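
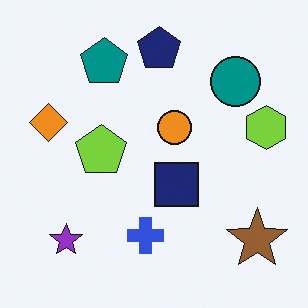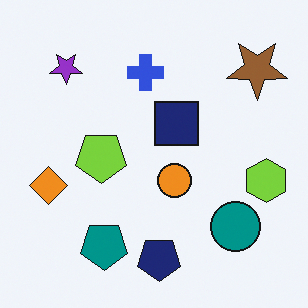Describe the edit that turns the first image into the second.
This is the original image flipped vertically (top ↔ bottom).

The navy pentagon is in the top of the first image and the bottom of the second — shapes on opposite sides of the horizontal midline have swapped in a mirror flip.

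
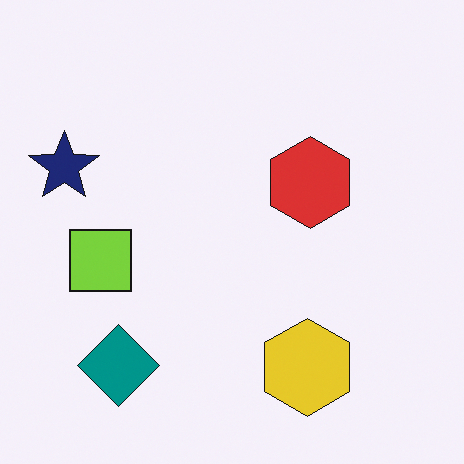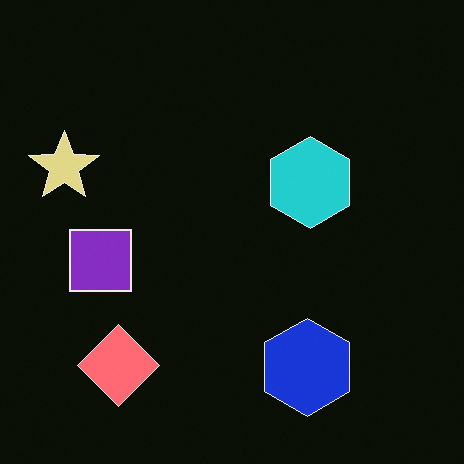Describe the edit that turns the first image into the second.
This is the original image color-inverted (negative).

The light background has become dark and every shape's color is its complement — a photographic negative.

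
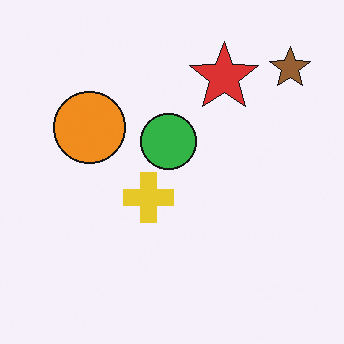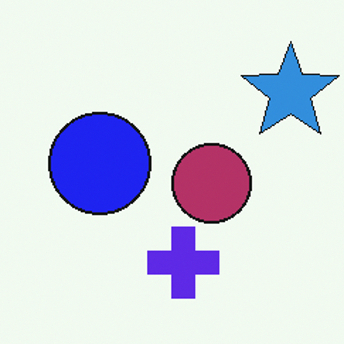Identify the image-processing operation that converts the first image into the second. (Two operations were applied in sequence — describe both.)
The transformation is: cropped slightly and scaled back up, then hue-shifted by a large amount.

The visible shapes are larger and the field of view is narrower; shapes near the original edges may be partly or wholly outside the frame — a crop-and-rescale. Every shape's color has rotated by the same amount around the hue wheel — a uniform hue shift.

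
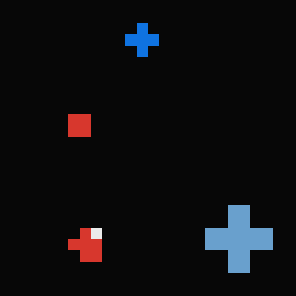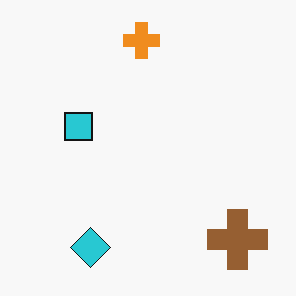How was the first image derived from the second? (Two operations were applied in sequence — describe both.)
Color-inverted (negative), then coarsely pixelated.

The light background has become dark and every shape's color is its complement — a photographic negative. Shapes are reduced to large square blocks; fine edges and outlines are lost — a downscale-then-upscale (mosaic) effect.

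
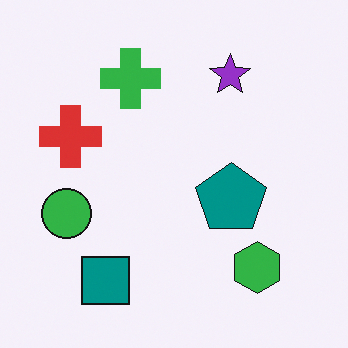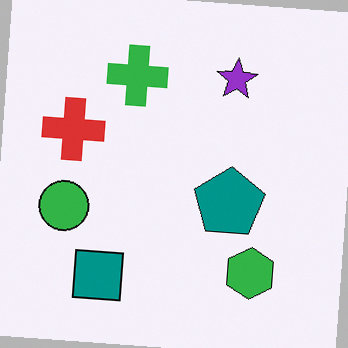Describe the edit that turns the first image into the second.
This is the original image rotated clockwise by a few degrees.

Every shape is tilted by the same angle and the image corners show triangular fill wedges — a whole-image rotation by a non-right angle.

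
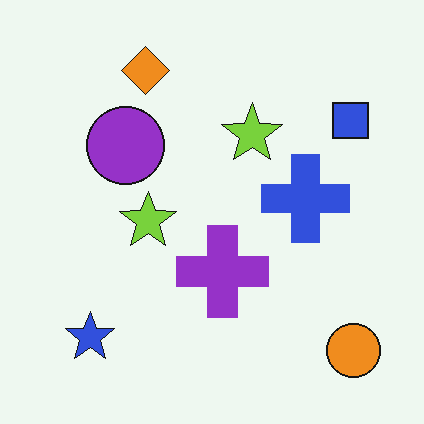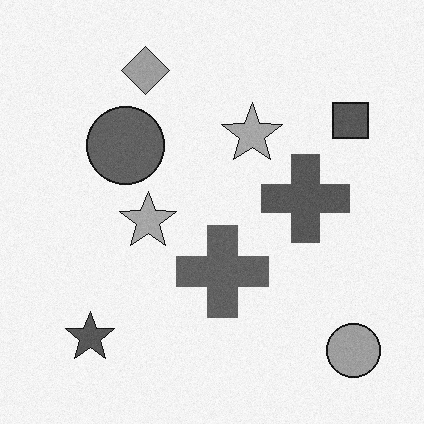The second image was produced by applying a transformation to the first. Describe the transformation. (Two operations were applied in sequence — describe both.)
The image was degraded with a light layer of grain, then converted to grayscale.

Random speckle covers the whole image, including the flat background. All color is removed — every shape is now a shade of grey.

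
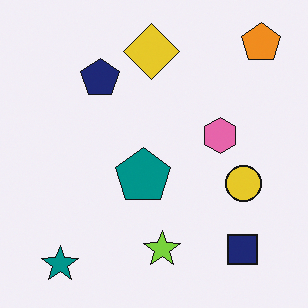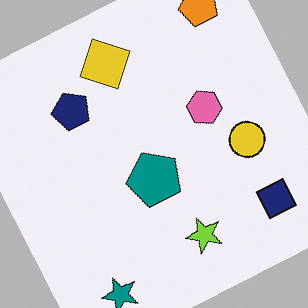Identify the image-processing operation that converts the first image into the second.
The image was rotated counter-clockwise by a clearly visible amount.

Every shape is tilted by the same angle and the image corners show triangular fill wedges — a whole-image rotation by a non-right angle.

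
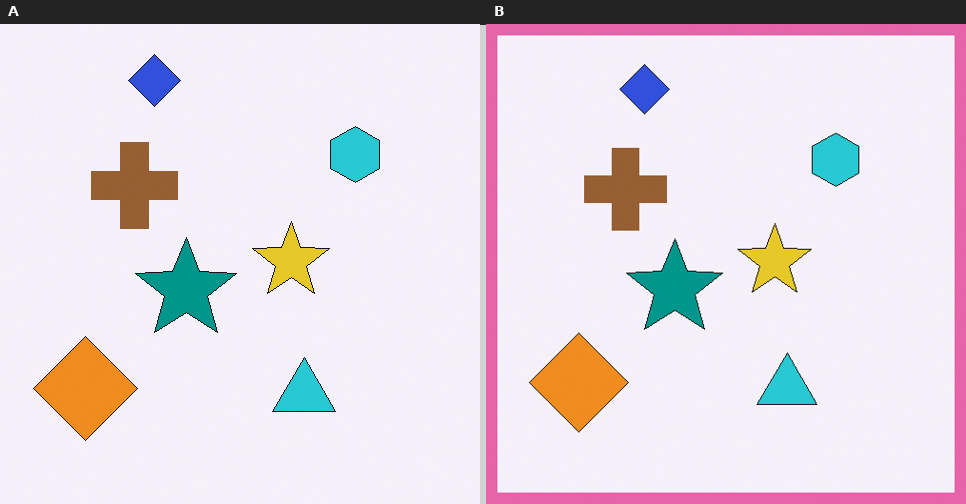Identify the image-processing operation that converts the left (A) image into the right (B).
Framed with a pink border.

A solid pink frame runs around the edge of the right (B) image, with the content slightly shrunk inside it.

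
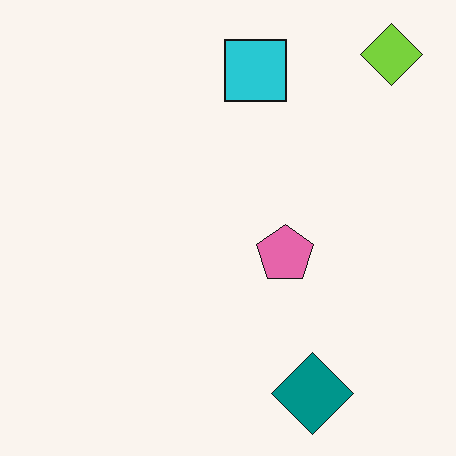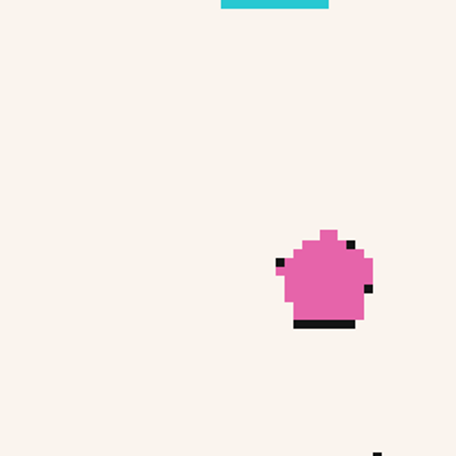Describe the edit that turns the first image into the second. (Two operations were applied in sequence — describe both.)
This is the original image lightly pixelated (a mild mosaic effect), then cropped to a noticeably smaller region and rescaled.

Shapes are reduced to large square blocks; fine edges and outlines are lost — a downscale-then-upscale (mosaic) effect. The visible shapes are larger and the field of view is narrower; shapes near the original edges may be partly or wholly outside the frame — a crop-and-rescale.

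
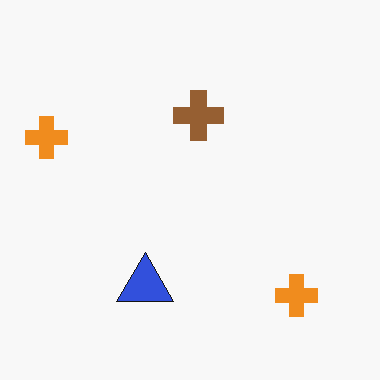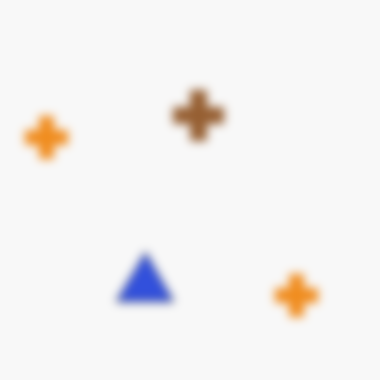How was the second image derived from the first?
The second image is the first noticeably gaussian-blurred.

Shape edges and outlines are uniformly softened across the whole image.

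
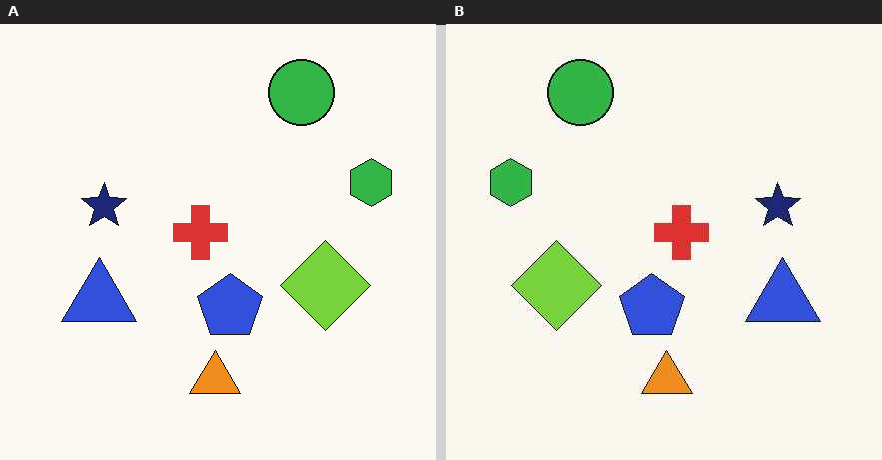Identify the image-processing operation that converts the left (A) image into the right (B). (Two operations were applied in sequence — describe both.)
The right (B) image is the left (A) flipped horizontally (left ↔ right), then JPEG-compressed with visible artifacts.

The green hexagon is in the right of the left (A) image and the left of the right (B) — shapes on opposite sides of the vertical midline have swapped in a mirror flip. Blocky 8×8 compression artifacts appear around shape edges and the flat background shows ringing — characteristic JPEG degradation.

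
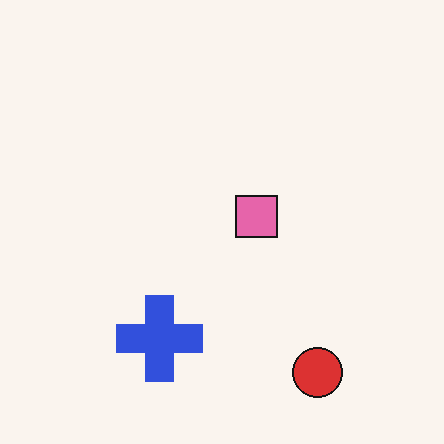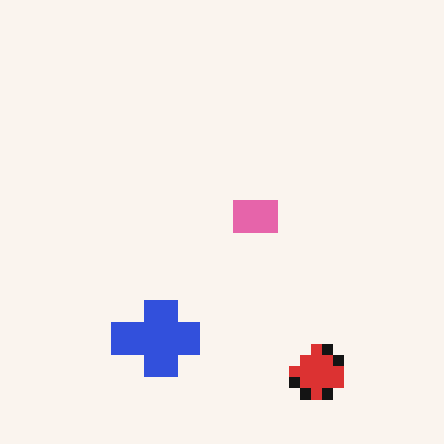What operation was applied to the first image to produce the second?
Coarsely pixelated.

Shapes are reduced to large square blocks; fine edges and outlines are lost — a downscale-then-upscale (mosaic) effect.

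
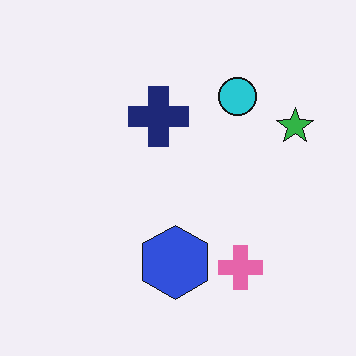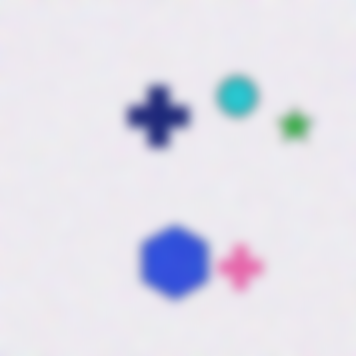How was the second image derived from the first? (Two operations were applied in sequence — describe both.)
The second image is the first degraded with visible gaussian noise, then strongly gaussian-blurred.

Random speckle covers the whole image, including the flat background. Shape edges and outlines are uniformly softened across the whole image.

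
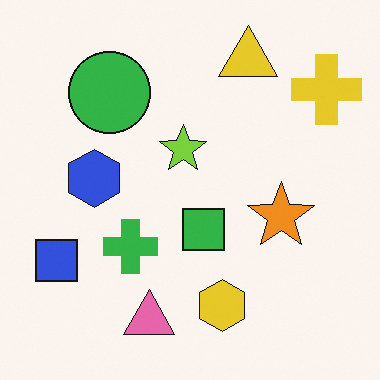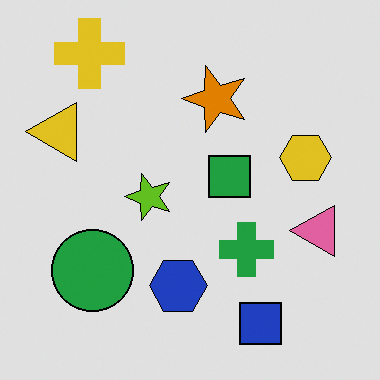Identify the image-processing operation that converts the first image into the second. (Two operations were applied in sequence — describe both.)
It was rotated 90° counter-clockwise, then posterized to a reduced palette.

The yellow cross sits in the top-right of the first image and the top-left of the second — consistent with a whole-image 90° counter-clockwise rotation. Each flat color has snapped to a coarser quantized level — most visibly, the near-white background has dropped to a flat grey.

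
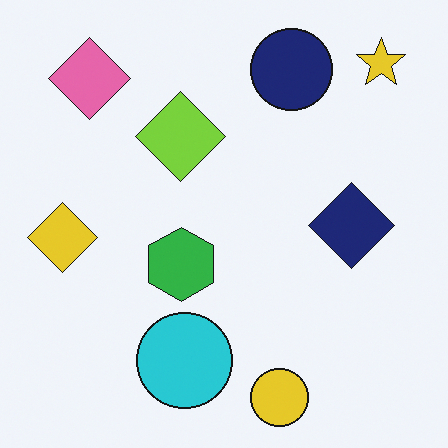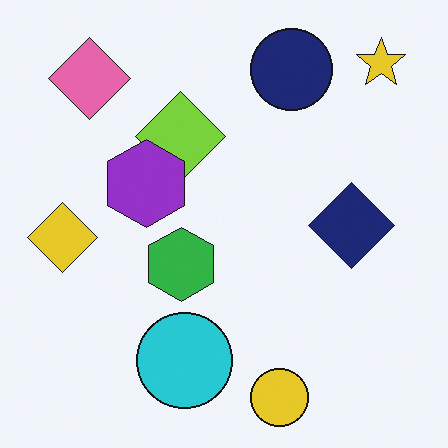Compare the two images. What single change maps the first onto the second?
The transformation is: overlaid with an additional purple hexagon.

A purple hexagon appears in the second image that is absent from the first.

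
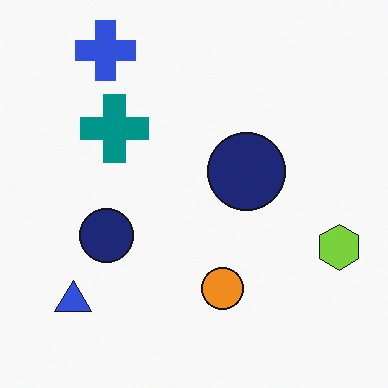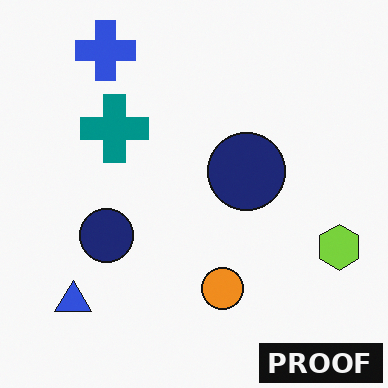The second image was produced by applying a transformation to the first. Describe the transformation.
The image was watermarked with the text "PROOF" in the lower-right corner.

A dark label reading "PROOF" appears in the lower-right corner.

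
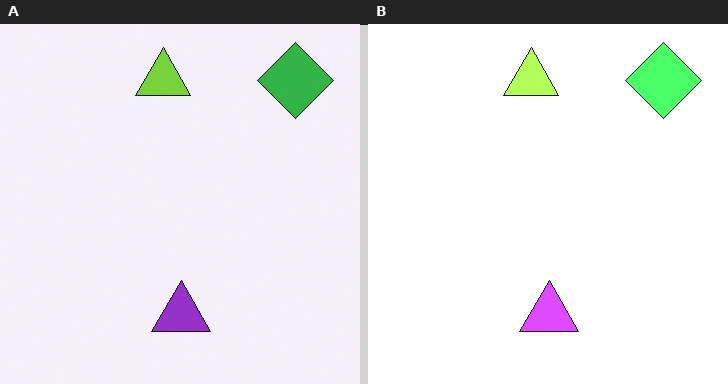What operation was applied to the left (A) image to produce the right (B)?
The image was substantially brightened.

Every pixel — background and shapes alike — is uniformly brightened.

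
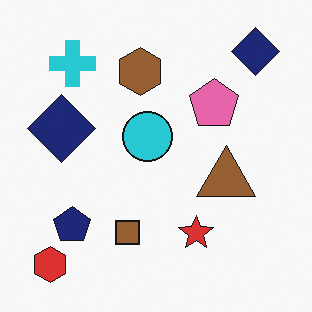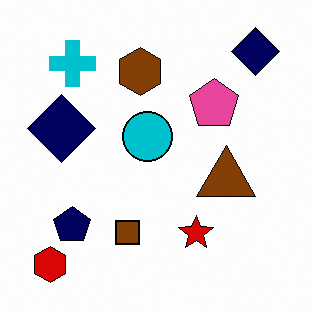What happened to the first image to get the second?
The second image is the first given slightly increased contrast.

Tones are pushed away from mid-grey across the whole image — a global contrast change.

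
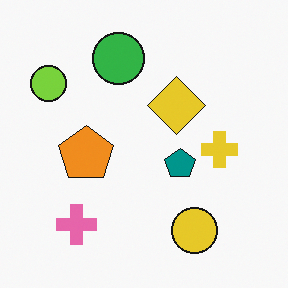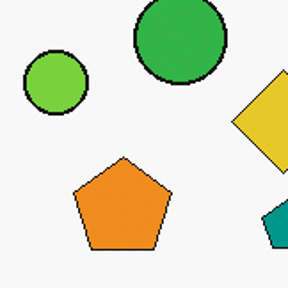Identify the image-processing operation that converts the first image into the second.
The transformation is: cropped to a noticeably smaller region and rescaled.

The visible shapes are larger and the field of view is narrower; shapes near the original edges may be partly or wholly outside the frame — a crop-and-rescale.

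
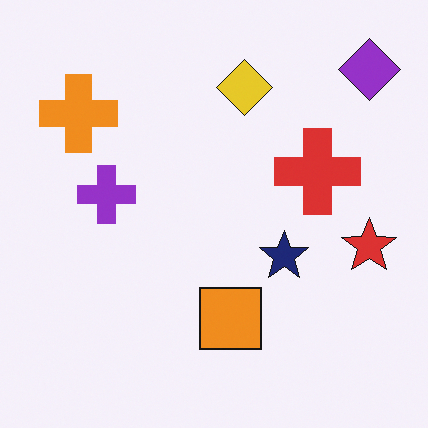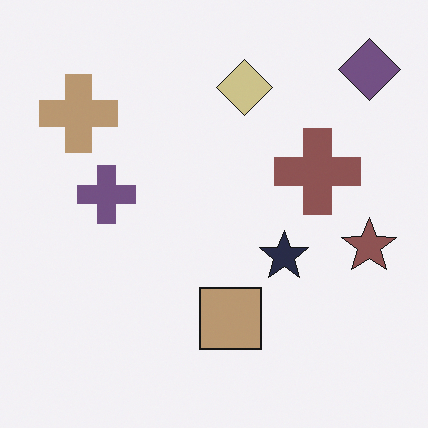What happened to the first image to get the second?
The transformation is: made much more muted (saturation change).

All colors are more muted and greyish — a global saturation change.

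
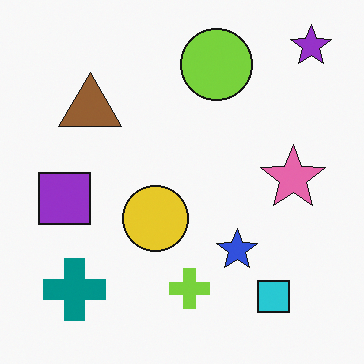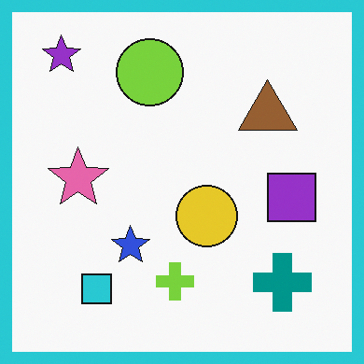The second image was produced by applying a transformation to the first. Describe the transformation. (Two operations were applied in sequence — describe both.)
This is the original image flipped horizontally (left ↔ right), then framed with a cyan border.

The purple star is in the top-right of the first image and the top-left of the second — shapes on opposite sides of the vertical midline have swapped in a mirror flip. A solid cyan frame runs around the edge of the second image, with the content slightly shrunk inside it.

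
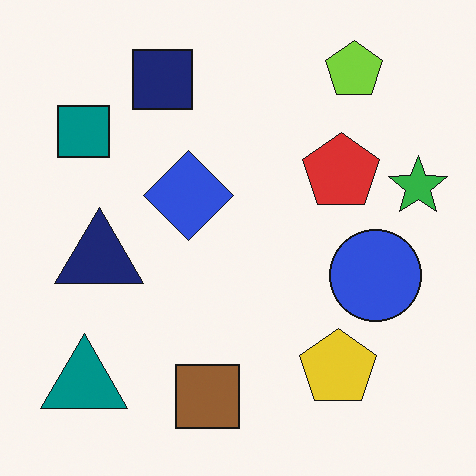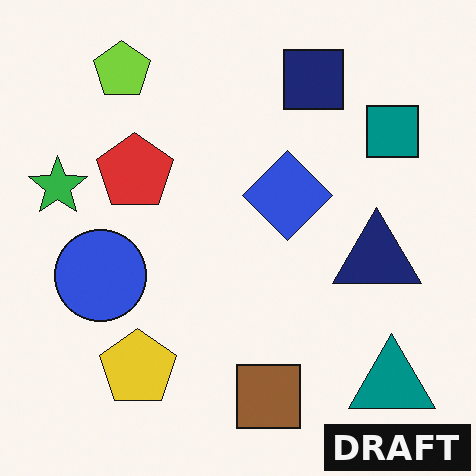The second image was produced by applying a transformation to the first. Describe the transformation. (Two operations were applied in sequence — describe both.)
It was flipped horizontally (left ↔ right), then watermarked with the text "DRAFT" in the lower-right corner.

The green star is in the right of the first image and the left of the second — shapes on opposite sides of the vertical midline have swapped in a mirror flip. A dark label reading "DRAFT" appears in the lower-right corner.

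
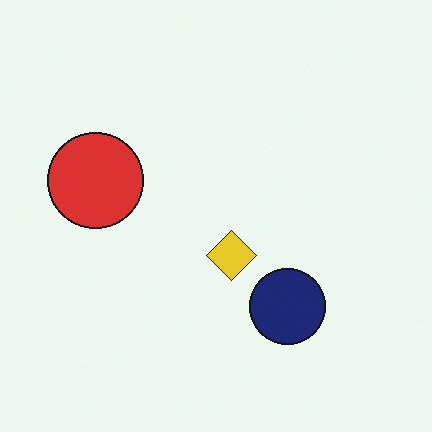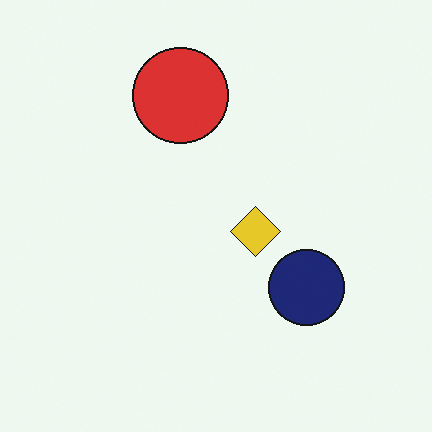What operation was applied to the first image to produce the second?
The second image is the first transposed (reflected across the top-left ↔ bottom-right diagonal).

Shapes have swapped their row and column positions — what was in the top-right is now in the bottom-left — a diagonal reflection.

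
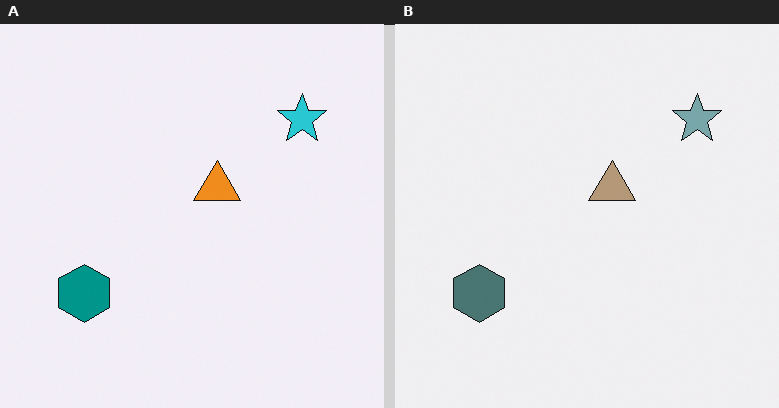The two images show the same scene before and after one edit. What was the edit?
It was made much more muted (saturation change).

All colors are more muted and greyish — a global saturation change.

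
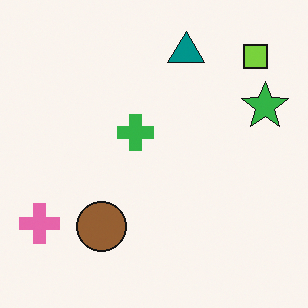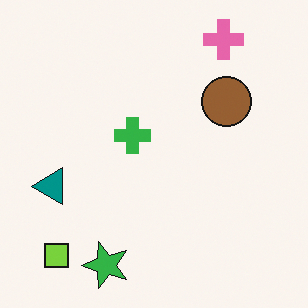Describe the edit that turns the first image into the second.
This is the original image transposed (reflected across the top-left ↔ bottom-right diagonal).

Shapes have swapped their row and column positions — what was in the top-right is now in the bottom-left — a diagonal reflection.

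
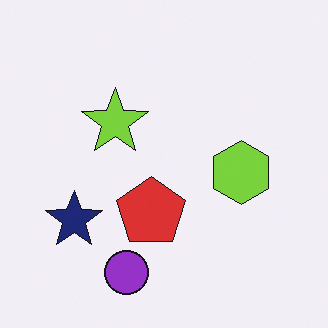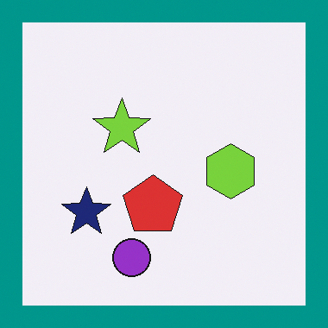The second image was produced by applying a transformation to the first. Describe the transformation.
The transformation is: framed with a teal border.

A solid teal frame runs around the edge of the second image, with the content slightly shrunk inside it.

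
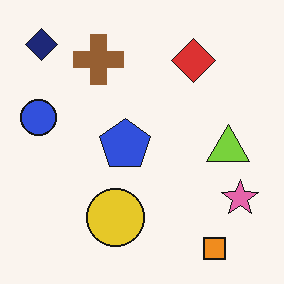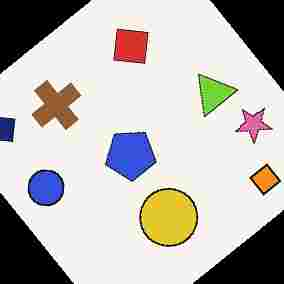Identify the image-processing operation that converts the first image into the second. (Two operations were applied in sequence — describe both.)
It was rotated counter-clockwise by a large amount — several tens of degrees, then degraded with heavy JPEG compression.

Every shape is tilted by the same angle and the image corners show triangular fill wedges — a whole-image rotation by a non-right angle. Blocky 8×8 compression artifacts appear around shape edges and the flat background shows ringing — characteristic JPEG degradation.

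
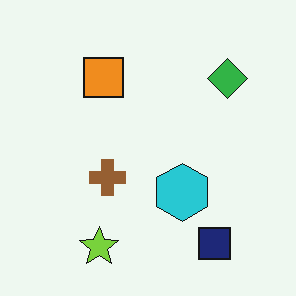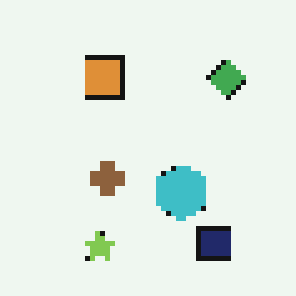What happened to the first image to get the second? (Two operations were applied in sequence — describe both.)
The second image is the first slightly desaturated, then mildly pixelated.

All colors are more muted and greyish — a global saturation change. Shapes are reduced to large square blocks; fine edges and outlines are lost — a downscale-then-upscale (mosaic) effect.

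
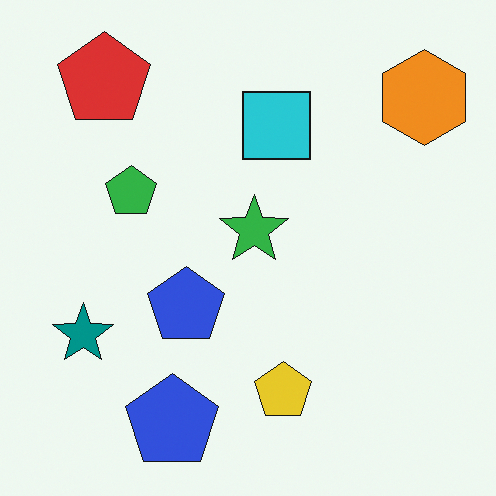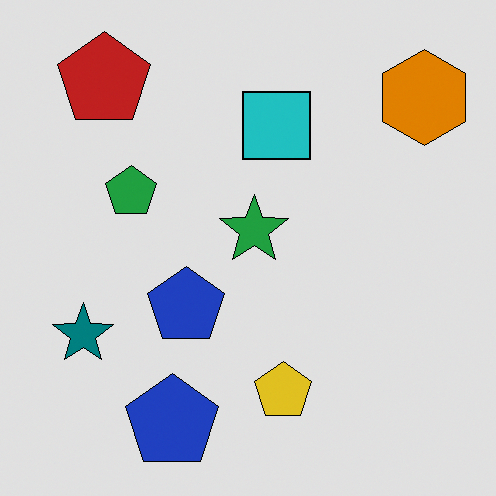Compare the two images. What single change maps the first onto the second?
The transformation is: posterized to a reduced palette.

Each flat color has snapped to a coarser quantized level — most visibly, the near-white background has dropped to a flat grey.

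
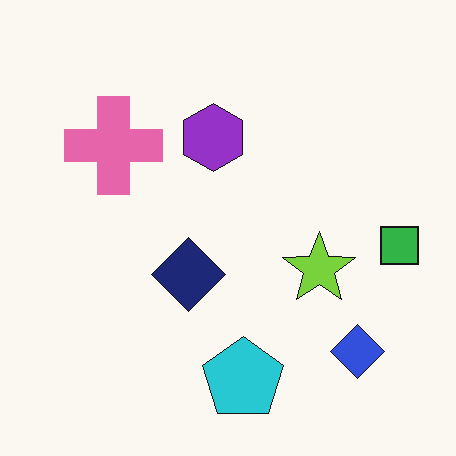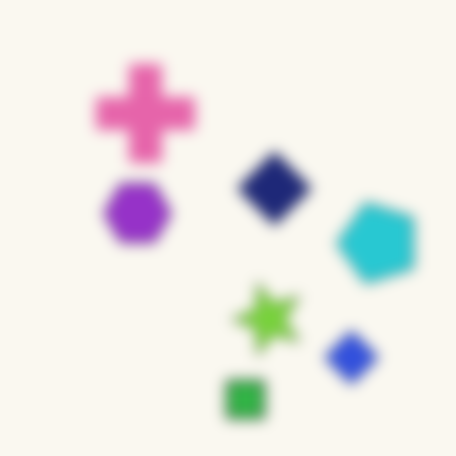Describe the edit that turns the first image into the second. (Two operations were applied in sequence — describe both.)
The second image is the first transposed (reflected across the top-left ↔ bottom-right diagonal), then heavily blurred.

Shapes have swapped their row and column positions — what was in the top-right is now in the bottom-left — a diagonal reflection. Shape edges and outlines are uniformly softened across the whole image.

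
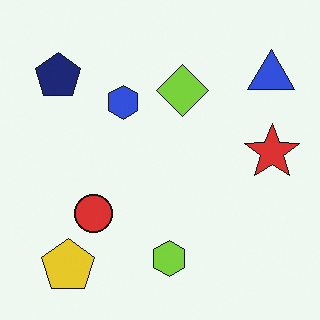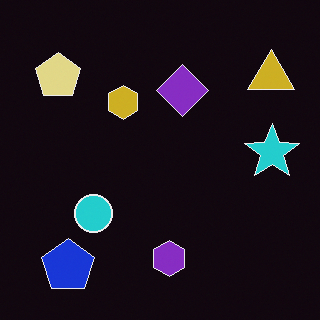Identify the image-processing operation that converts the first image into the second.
It was color-inverted (negative).

The light background has become dark and every shape's color is its complement — a photographic negative.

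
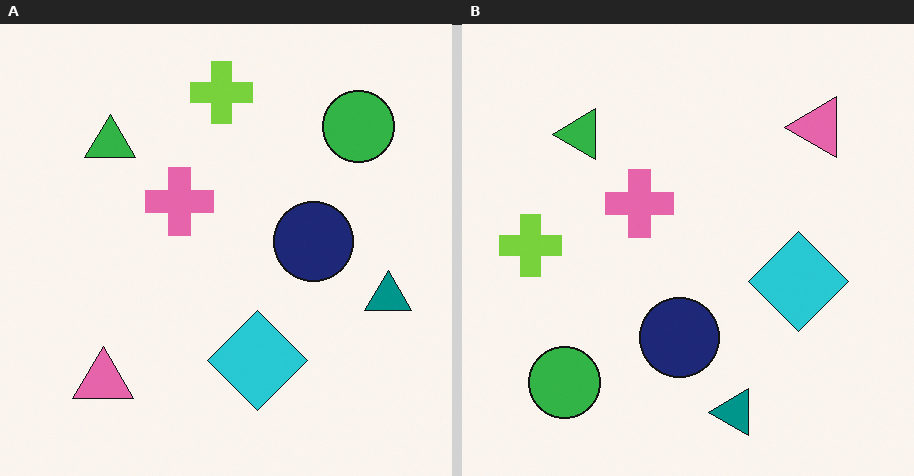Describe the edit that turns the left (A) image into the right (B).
It was transposed (reflected across the top-left ↔ bottom-right diagonal).

Shapes have swapped their row and column positions — what was in the top-right is now in the bottom-left — a diagonal reflection.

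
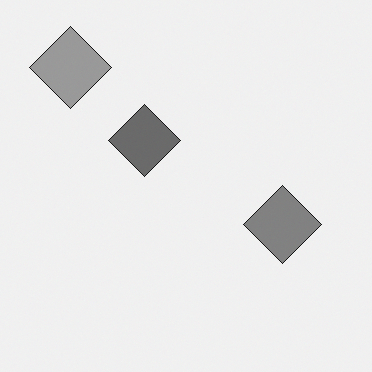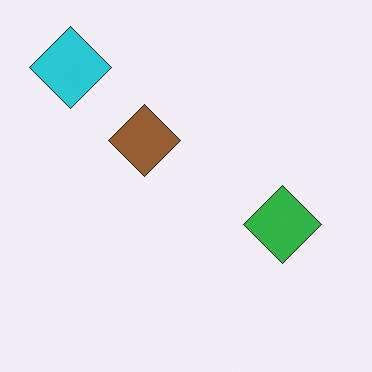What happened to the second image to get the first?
It was converted to grayscale.

All color is removed — every shape is now a shade of grey.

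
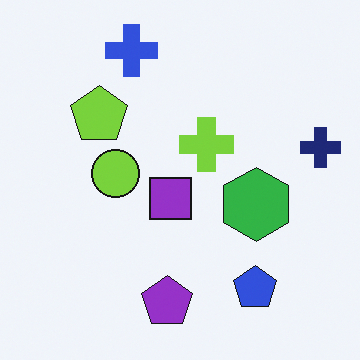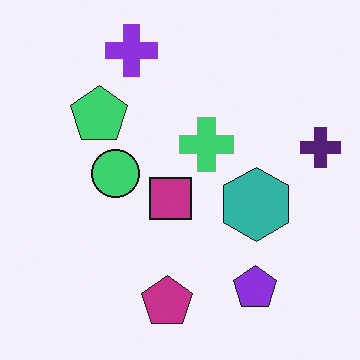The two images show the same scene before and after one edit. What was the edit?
The second image is the first hue-shifted slightly.

Every shape's color has rotated by the same amount around the hue wheel — a uniform hue shift.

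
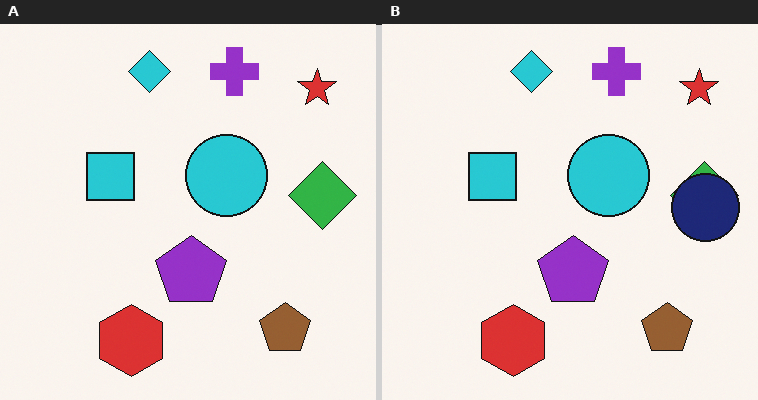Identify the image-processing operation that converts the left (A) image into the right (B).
This is the original image overlaid with an additional navy circle.

A navy circle appears in the right (B) image that is absent from the left (A).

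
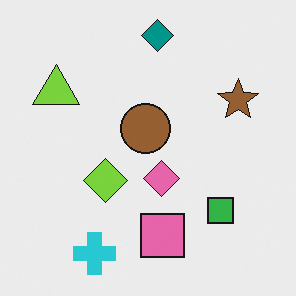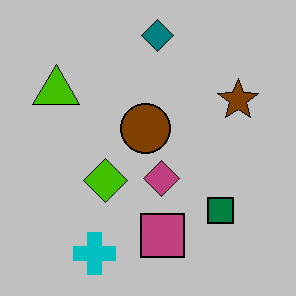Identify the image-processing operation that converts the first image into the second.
This is the original image aggressively posterized.

Each flat color has snapped to a coarser quantized level — most visibly, the near-white background has dropped to a flat grey.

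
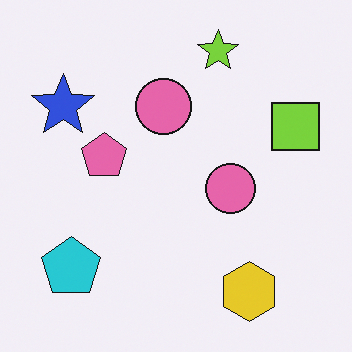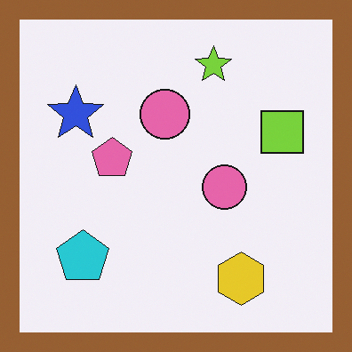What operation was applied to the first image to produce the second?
Framed with a brown border.

A solid brown frame runs around the edge of the second image, with the content slightly shrunk inside it.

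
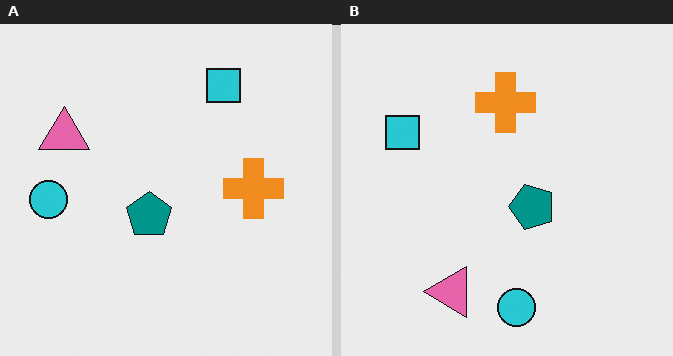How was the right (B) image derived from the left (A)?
The image was rotated 90° counter-clockwise.

The cyan square sits in the top-right of the left (A) image and the top-left of the right (B) — consistent with a whole-image 90° counter-clockwise rotation.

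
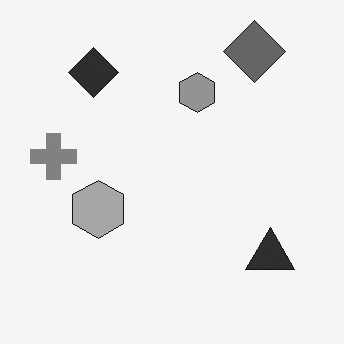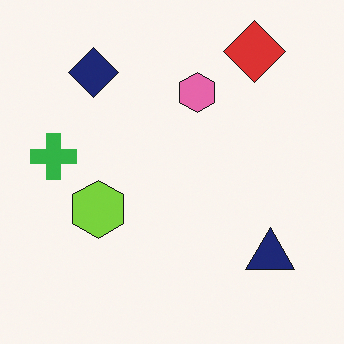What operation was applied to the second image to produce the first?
Converted to grayscale.

All color is removed — every shape is now a shade of grey.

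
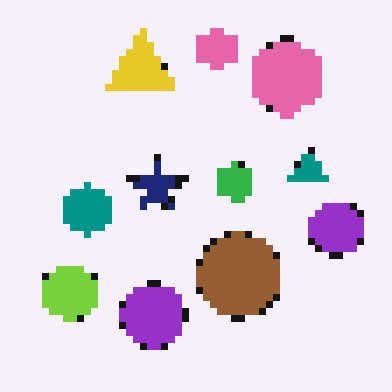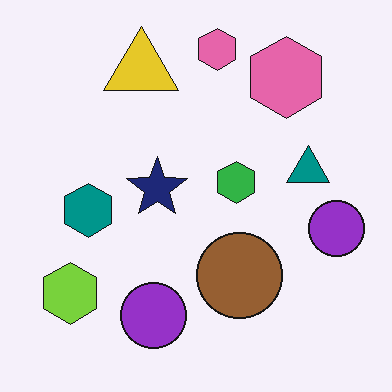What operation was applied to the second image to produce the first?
The image was moderately pixelated.

Shapes are reduced to large square blocks; fine edges and outlines are lost — a downscale-then-upscale (mosaic) effect.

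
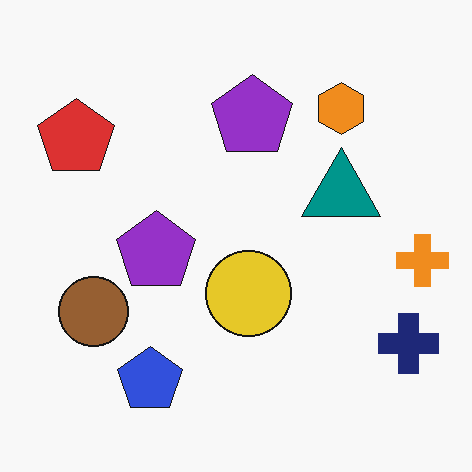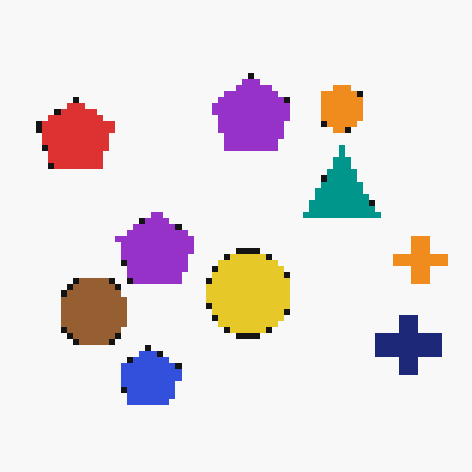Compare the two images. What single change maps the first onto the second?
This is the original image moderately pixelated.

Shapes are reduced to large square blocks; fine edges and outlines are lost — a downscale-then-upscale (mosaic) effect.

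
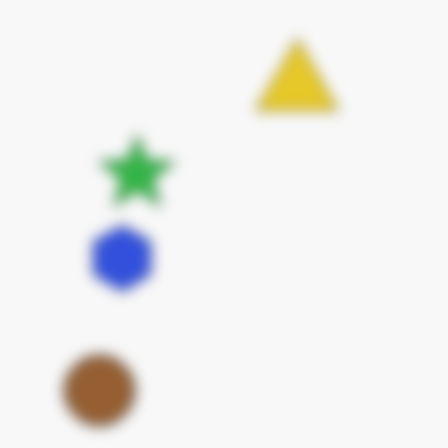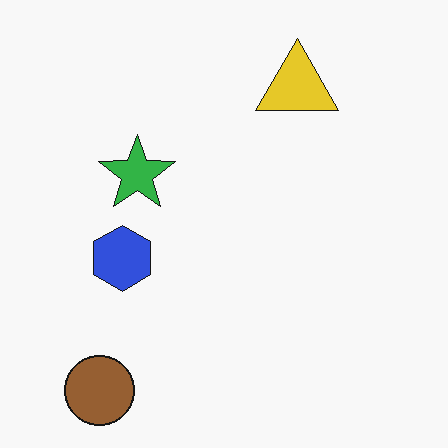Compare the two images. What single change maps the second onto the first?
The transformation is: heavily blurred.

Shape edges and outlines are uniformly softened across the whole image.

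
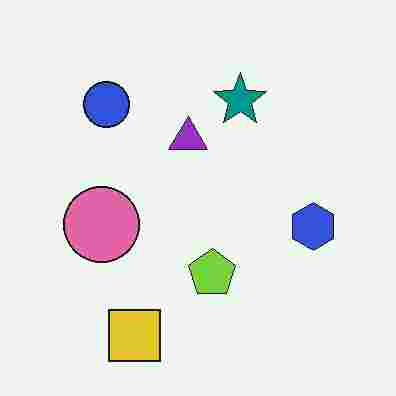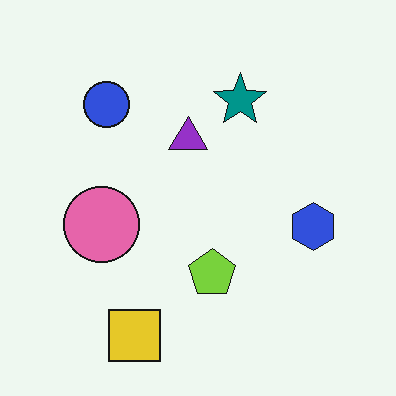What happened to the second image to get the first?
This is the original image heavily JPEG-compressed with obvious blocking artifacts.

Blocky 8×8 compression artifacts appear around shape edges and the flat background shows ringing — characteristic JPEG degradation.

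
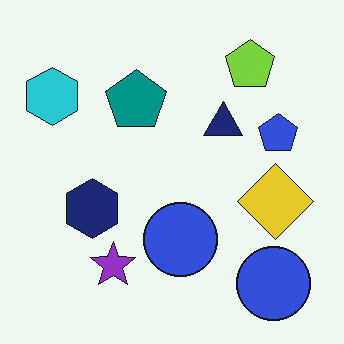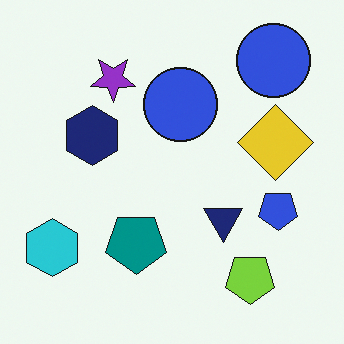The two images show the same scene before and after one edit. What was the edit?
The transformation is: flipped vertically (top ↔ bottom).

The lime pentagon is in the top-right of the first image and the bottom-right of the second — shapes on opposite sides of the horizontal midline have swapped in a mirror flip.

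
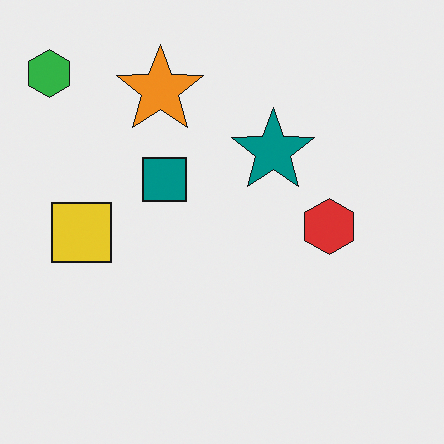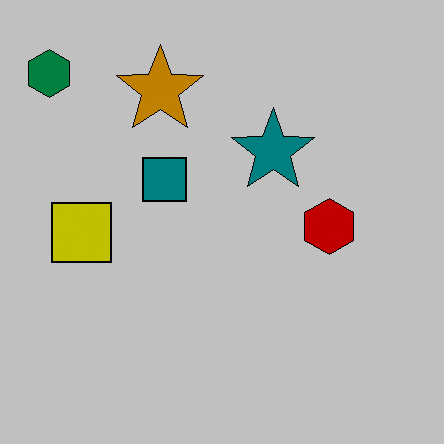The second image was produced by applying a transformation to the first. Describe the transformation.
Aggressively posterized.

Each flat color has snapped to a coarser quantized level — most visibly, the near-white background has dropped to a flat grey.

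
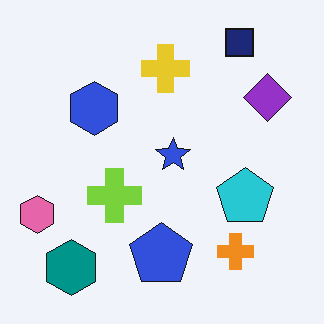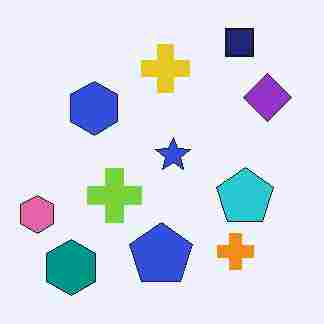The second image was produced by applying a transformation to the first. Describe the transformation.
The transformation is: degraded with heavy JPEG compression.

Blocky 8×8 compression artifacts appear around shape edges and the flat background shows ringing — characteristic JPEG degradation.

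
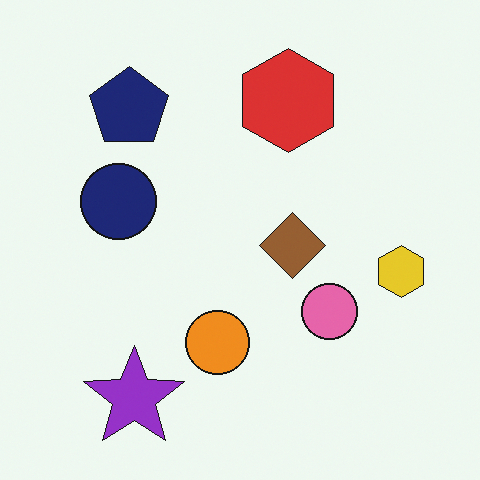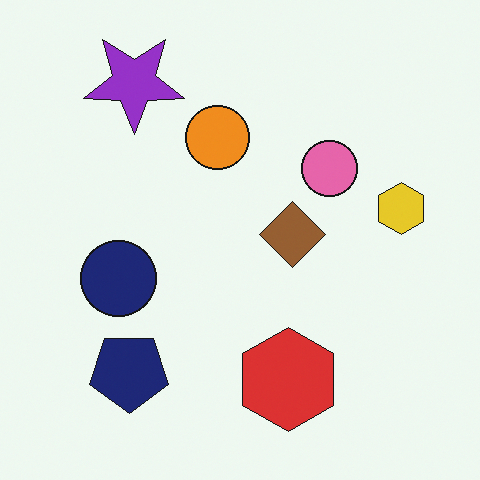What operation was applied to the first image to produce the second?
It was flipped vertically (top ↔ bottom).

The purple star is in the bottom-left of the first image and the top-left of the second — shapes on opposite sides of the horizontal midline have swapped in a mirror flip.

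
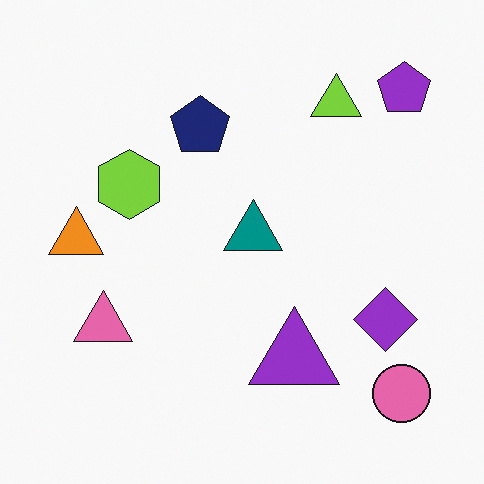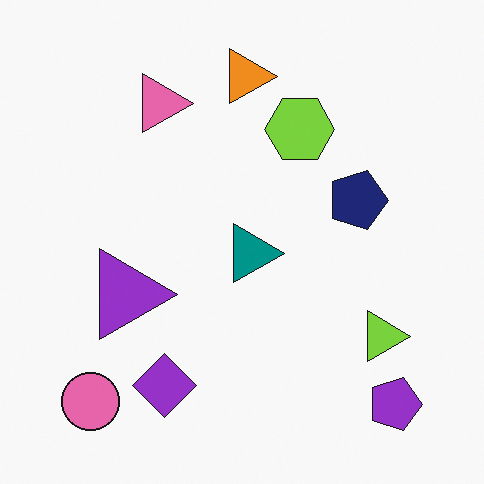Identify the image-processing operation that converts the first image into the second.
The transformation is: rotated 90° clockwise.

The purple pentagon sits in the top-right of the first image and the bottom-right of the second — consistent with a whole-image 90° clockwise rotation.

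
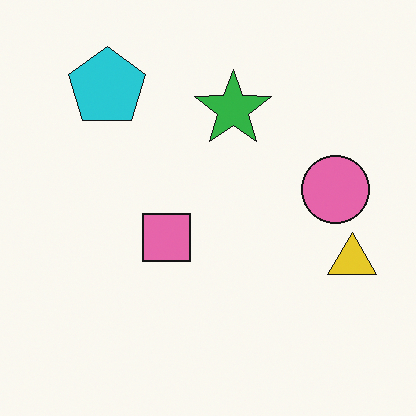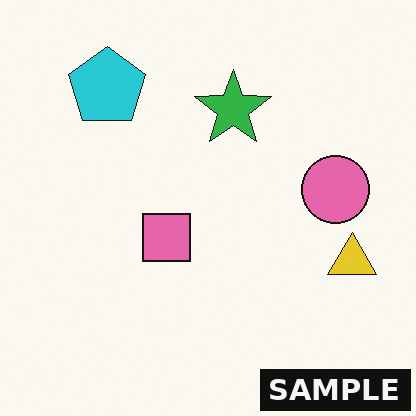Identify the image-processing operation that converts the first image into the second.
The transformation is: watermarked with the text "SAMPLE" in the lower-right corner.

A dark label reading "SAMPLE" appears in the lower-right corner.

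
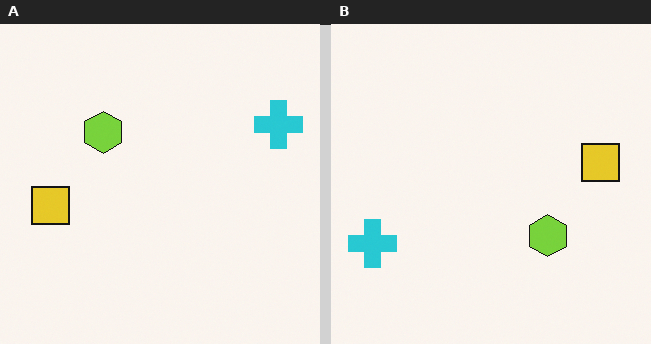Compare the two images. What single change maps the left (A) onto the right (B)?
The transformation is: rotated 180°.

The cyan cross sits in the top-right of the left (A) image and the bottom-left of the right (B) — consistent with a whole-image 180° rotation.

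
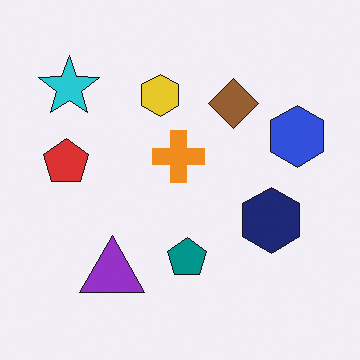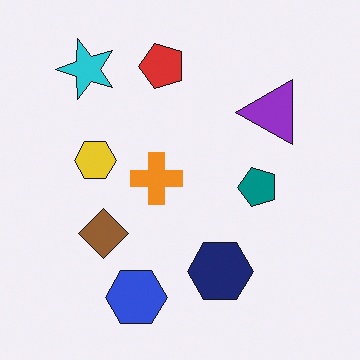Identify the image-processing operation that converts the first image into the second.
The transformation is: transposed (reflected across the top-left ↔ bottom-right diagonal).

Shapes have swapped their row and column positions — what was in the top-right is now in the bottom-left — a diagonal reflection.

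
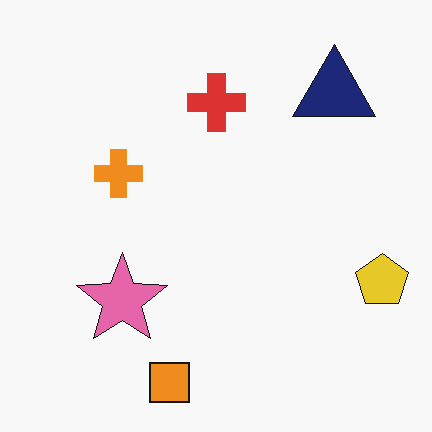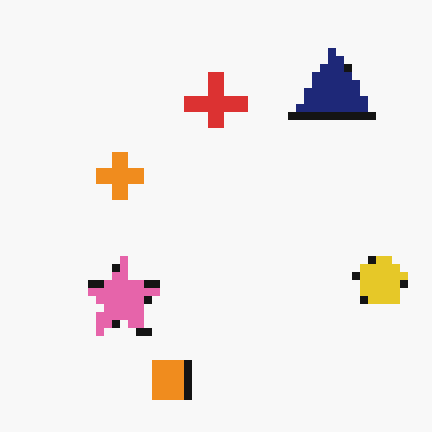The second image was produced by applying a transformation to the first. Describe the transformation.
The transformation is: moderately pixelated.

Shapes are reduced to large square blocks; fine edges and outlines are lost — a downscale-then-upscale (mosaic) effect.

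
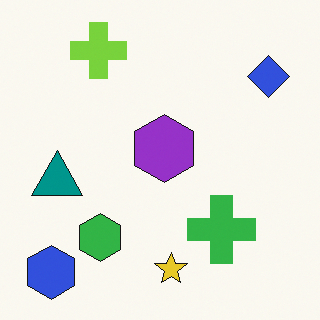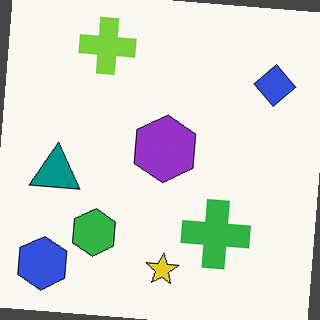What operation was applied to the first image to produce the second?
This is the original image rotated clockwise by a slight angle.

Every shape is tilted by the same angle and the image corners show triangular fill wedges — a whole-image rotation by a non-right angle.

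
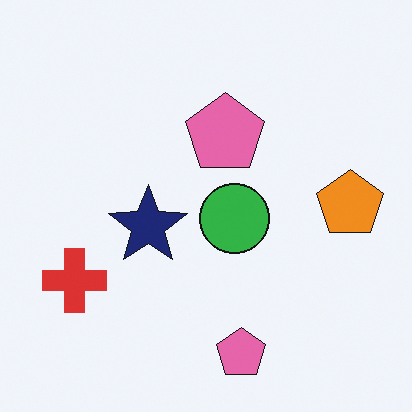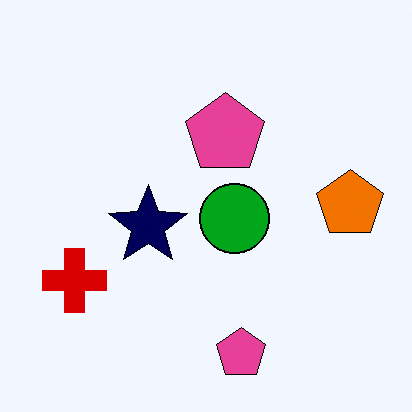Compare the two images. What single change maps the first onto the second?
The image was given slightly increased contrast.

Tones are pushed away from mid-grey across the whole image — a global contrast change.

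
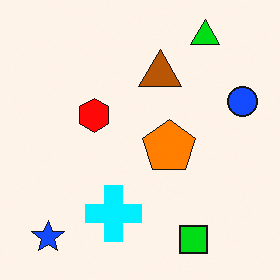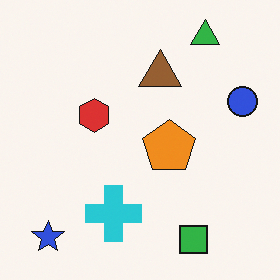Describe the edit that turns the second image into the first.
Made much more vivid (saturation change).

All colors are more vivid — a global saturation change.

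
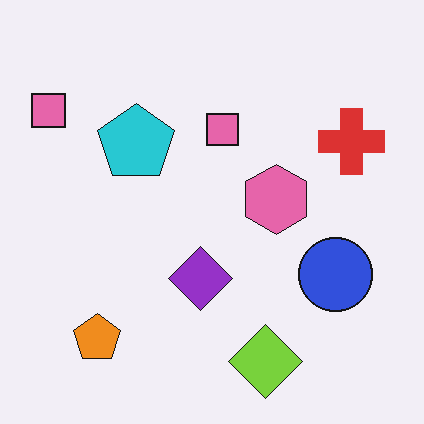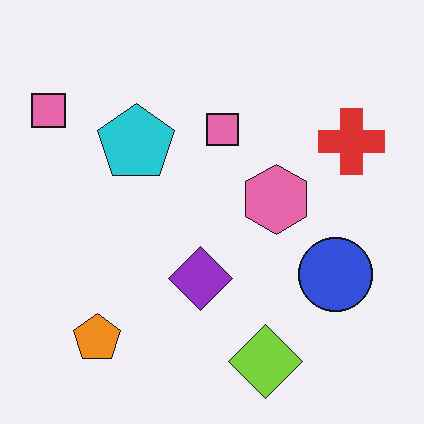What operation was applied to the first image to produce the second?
Given moderate JPEG compression.

Blocky 8×8 compression artifacts appear around shape edges and the flat background shows ringing — characteristic JPEG degradation.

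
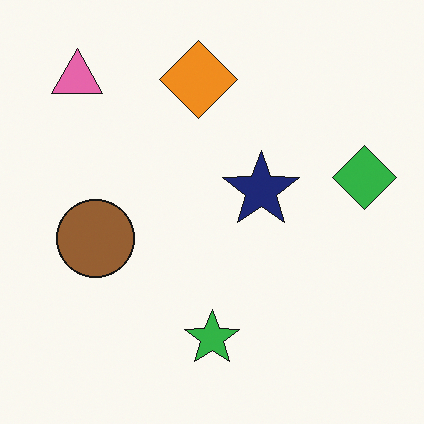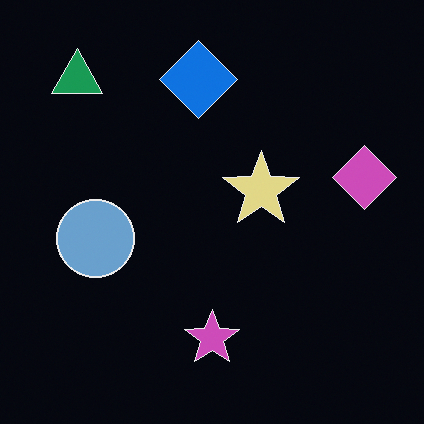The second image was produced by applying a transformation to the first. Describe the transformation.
The image was color-inverted (negative).

The light background has become dark and every shape's color is its complement — a photographic negative.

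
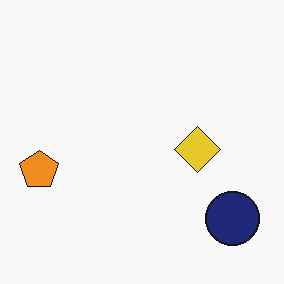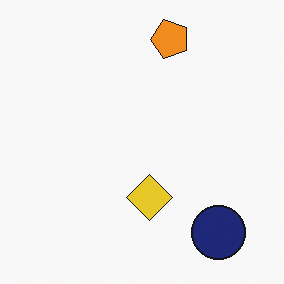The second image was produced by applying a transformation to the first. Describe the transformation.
The second image is the first transposed (reflected across the top-left ↔ bottom-right diagonal).

Shapes have swapped their row and column positions — what was in the top-right is now in the bottom-left — a diagonal reflection.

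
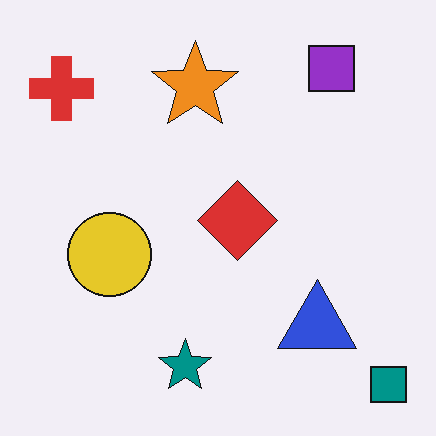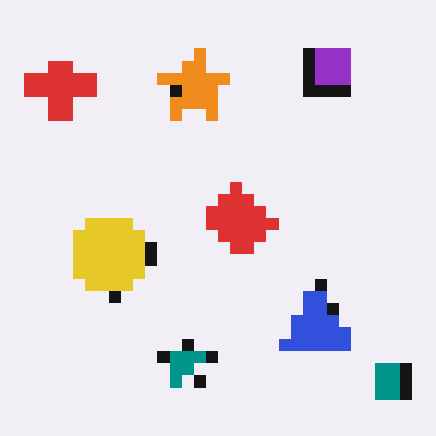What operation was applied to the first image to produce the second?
The image was coarsely pixelated.

Shapes are reduced to large square blocks; fine edges and outlines are lost — a downscale-then-upscale (mosaic) effect.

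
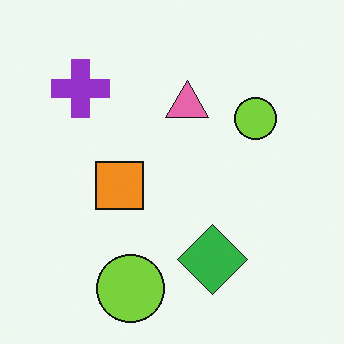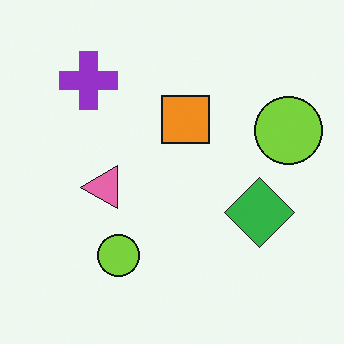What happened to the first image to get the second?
Transposed (reflected across the top-left ↔ bottom-right diagonal).

Shapes have swapped their row and column positions — what was in the top-right is now in the bottom-left — a diagonal reflection.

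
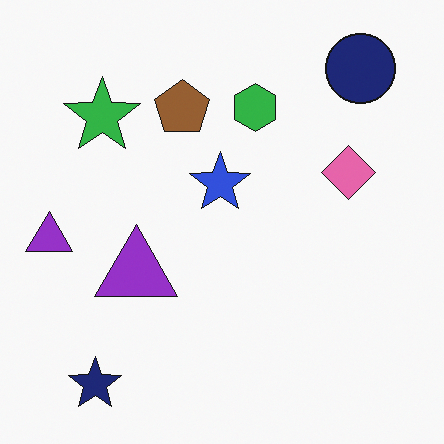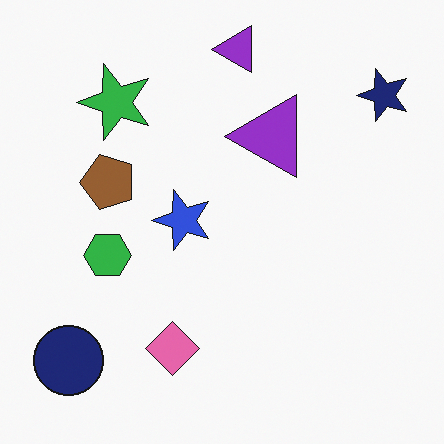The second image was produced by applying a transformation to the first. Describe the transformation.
Transposed (reflected across the top-left ↔ bottom-right diagonal).

Shapes have swapped their row and column positions — what was in the top-right is now in the bottom-left — a diagonal reflection.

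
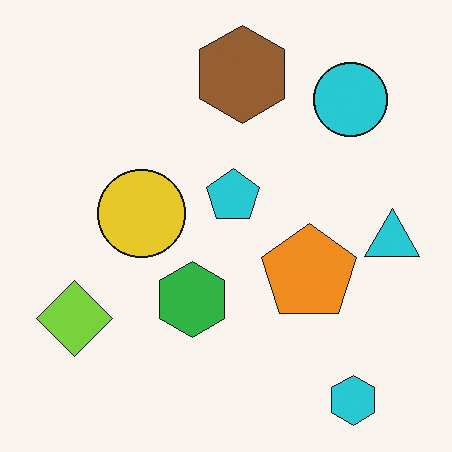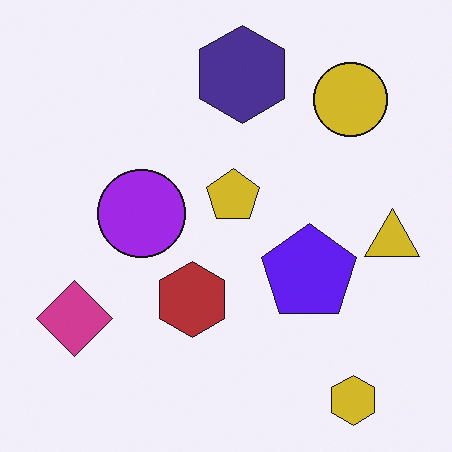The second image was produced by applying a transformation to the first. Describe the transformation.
This is the original image hue-shifted by a large amount.

Every shape's color has rotated by the same amount around the hue wheel — a uniform hue shift.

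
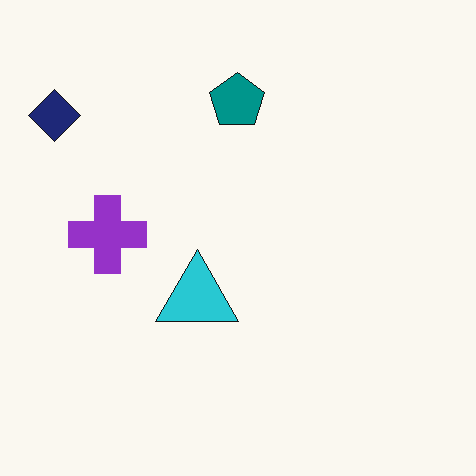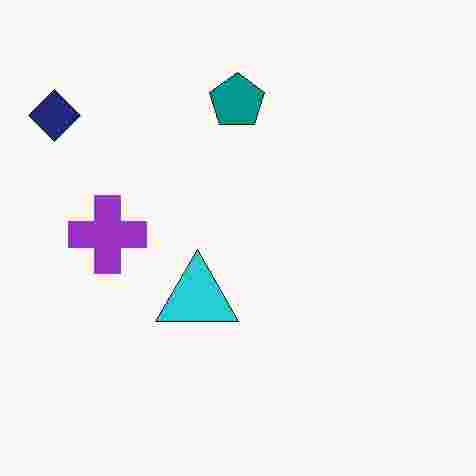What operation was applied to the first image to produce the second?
It was degraded with heavy JPEG compression.

Blocky 8×8 compression artifacts appear around shape edges and the flat background shows ringing — characteristic JPEG degradation.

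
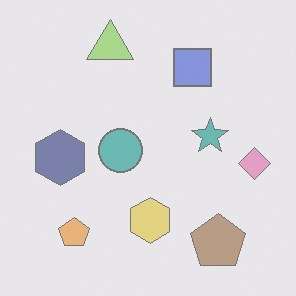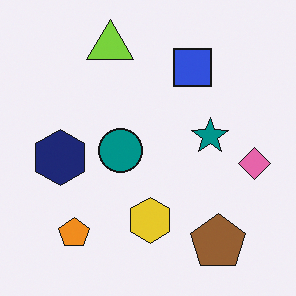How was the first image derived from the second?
This is the original image washed out (contrast reduced).

Tones are pushed toward mid-grey across the whole image — a global contrast change.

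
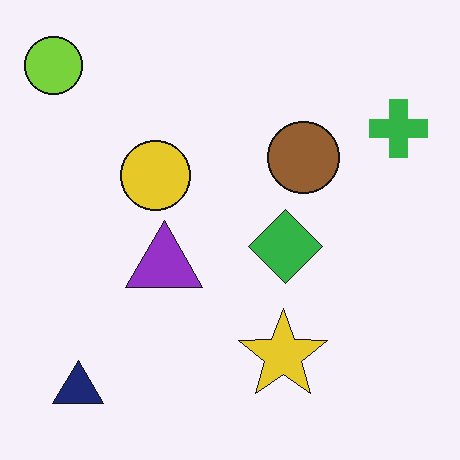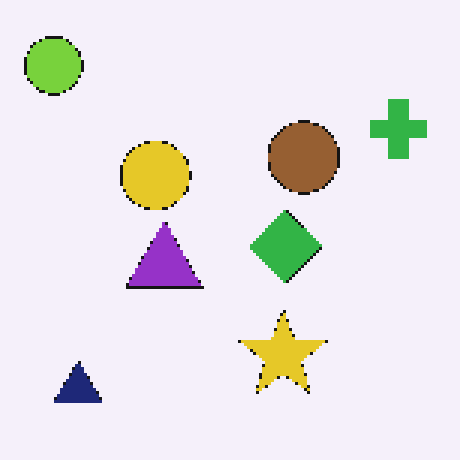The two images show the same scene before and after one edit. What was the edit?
It was mildly pixelated.

Shapes are reduced to large square blocks; fine edges and outlines are lost — a downscale-then-upscale (mosaic) effect.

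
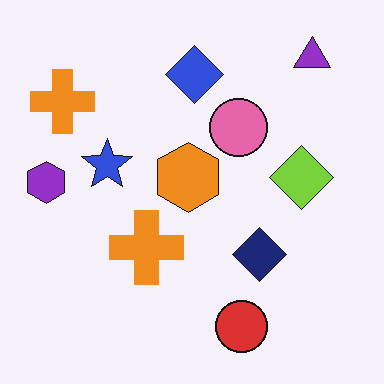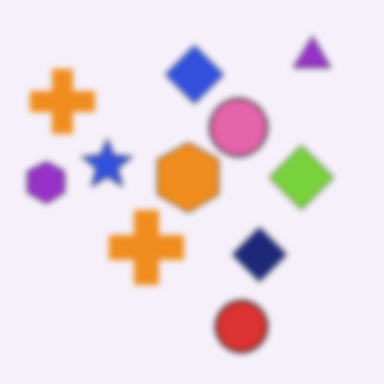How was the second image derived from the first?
The second image is the first moderately blurred.

Shape edges and outlines are uniformly softened across the whole image.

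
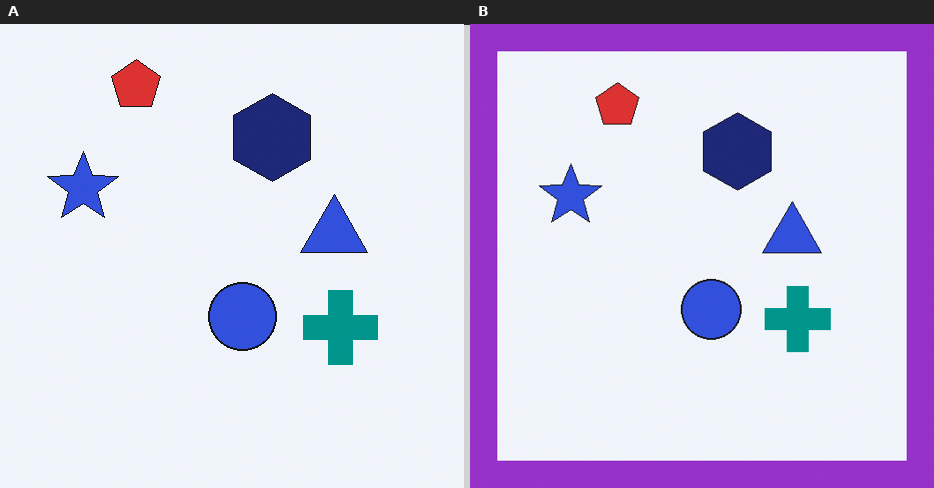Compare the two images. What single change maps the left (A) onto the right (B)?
The right (B) image is the left (A) framed with a purple border.

A solid purple frame runs around the edge of the right (B) image, with the content slightly shrunk inside it.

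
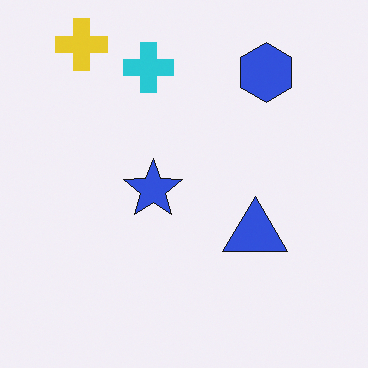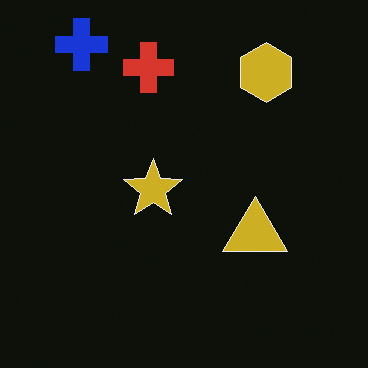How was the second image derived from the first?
Color-inverted (negative).

The light background has become dark and every shape's color is its complement — a photographic negative.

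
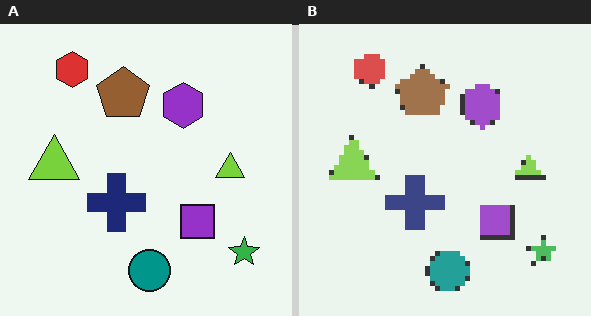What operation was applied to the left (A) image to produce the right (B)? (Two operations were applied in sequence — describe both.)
The image was lightly pixelated (a mild mosaic effect), then given slightly reduced contrast.

Shapes are reduced to large square blocks; fine edges and outlines are lost — a downscale-then-upscale (mosaic) effect. Tones are pushed toward mid-grey across the whole image — a global contrast change.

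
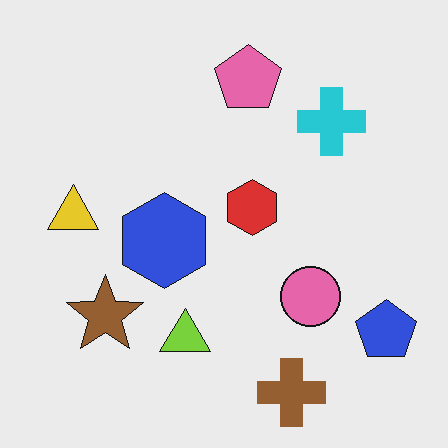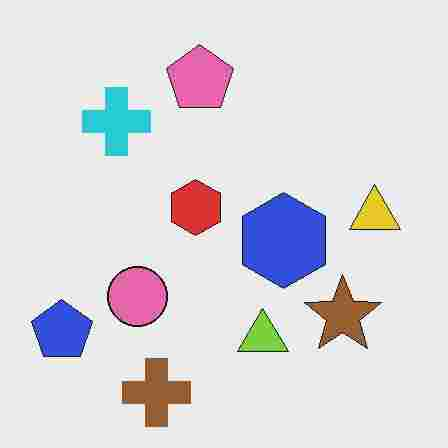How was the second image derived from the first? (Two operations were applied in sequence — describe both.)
The second image is the first flipped horizontally (left ↔ right), then heavily JPEG-compressed with obvious blocking artifacts.

The blue pentagon is in the bottom-right of the first image and the bottom-left of the second — shapes on opposite sides of the vertical midline have swapped in a mirror flip. Blocky 8×8 compression artifacts appear around shape edges and the flat background shows ringing — characteristic JPEG degradation.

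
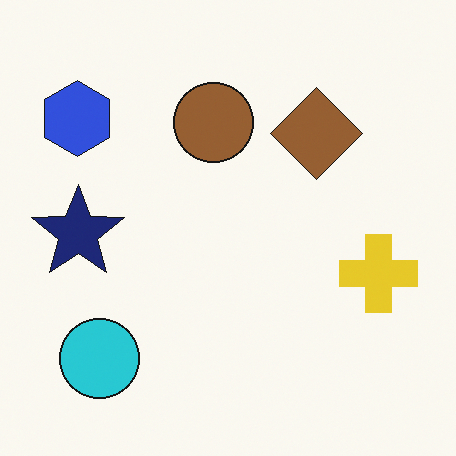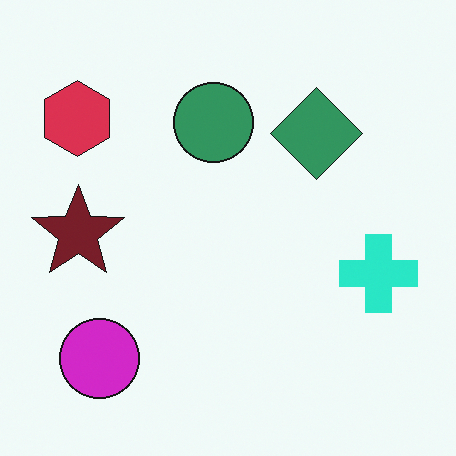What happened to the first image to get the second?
The image was hue-shifted by a moderate amount.

Every shape's color has rotated by the same amount around the hue wheel — a uniform hue shift.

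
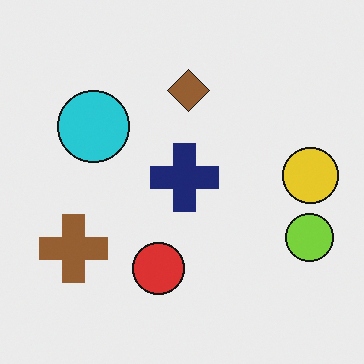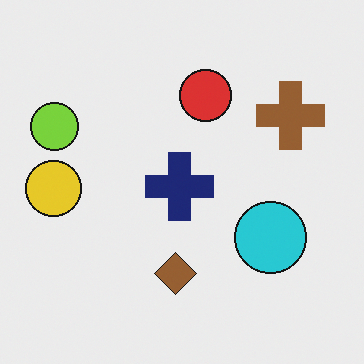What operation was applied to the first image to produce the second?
The transformation is: rotated 180°.

The lime circle sits in the right of the first image and the left of the second — consistent with a whole-image 180° rotation.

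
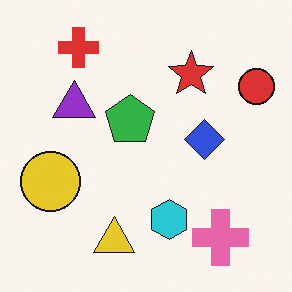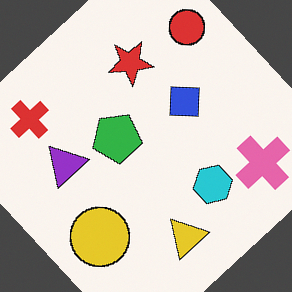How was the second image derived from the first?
It was rotated counter-clockwise by a large amount — several tens of degrees.

Every shape is tilted by the same angle and the image corners show triangular fill wedges — a whole-image rotation by a non-right angle.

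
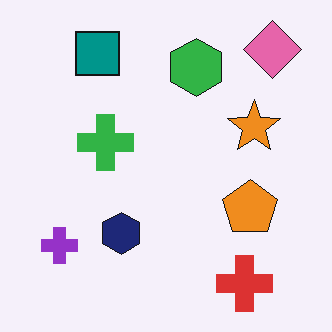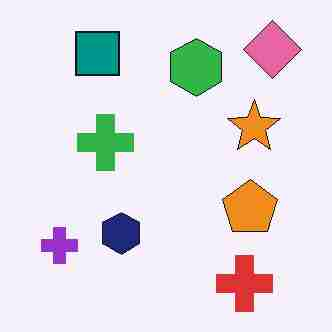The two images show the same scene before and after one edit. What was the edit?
The transformation is: heavily JPEG-compressed with obvious blocking artifacts.

Blocky 8×8 compression artifacts appear around shape edges and the flat background shows ringing — characteristic JPEG degradation.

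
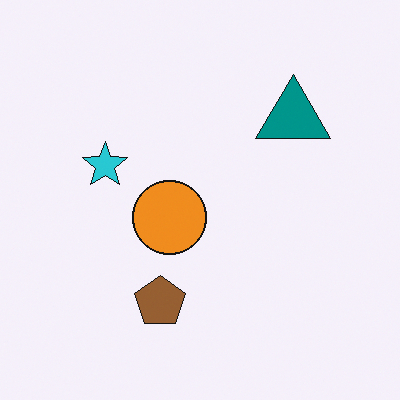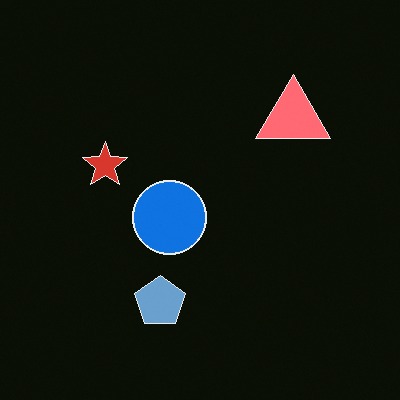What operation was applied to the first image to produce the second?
It was color-inverted (negative).

The light background has become dark and every shape's color is its complement — a photographic negative.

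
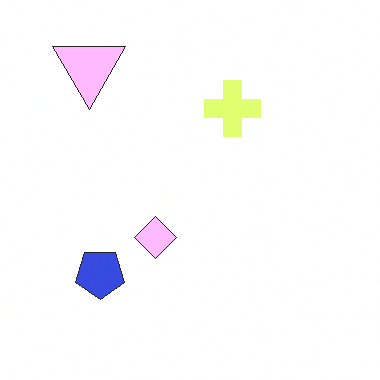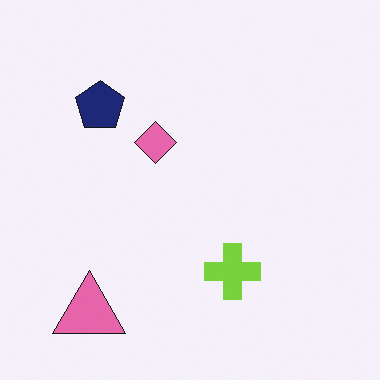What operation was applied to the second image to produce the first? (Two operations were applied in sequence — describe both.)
The first image is the second substantially brightened, then flipped vertically (top ↔ bottom).

Every pixel — background and shapes alike — is uniformly brightened. The pink triangle is in the bottom-left of the second image and the top-left of the first — shapes on opposite sides of the horizontal midline have swapped in a mirror flip.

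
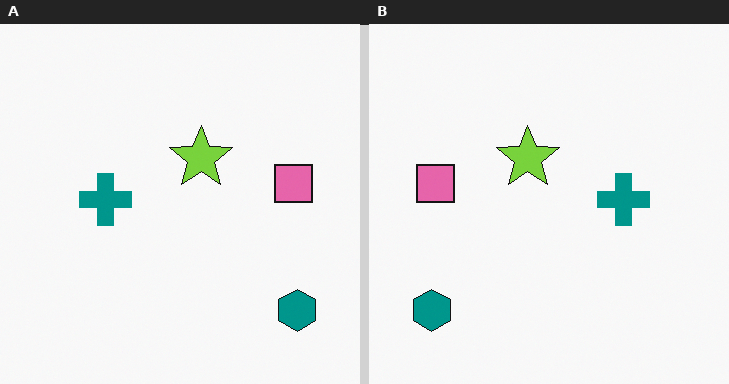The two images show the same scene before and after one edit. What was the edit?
The transformation is: flipped horizontally (left ↔ right).

The teal hexagon is in the bottom-right of the left (A) image and the bottom-left of the right (B) — shapes on opposite sides of the vertical midline have swapped in a mirror flip.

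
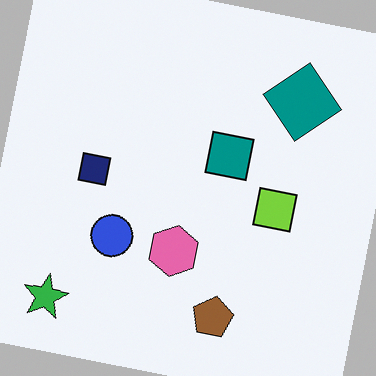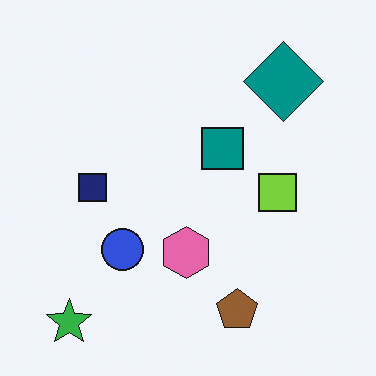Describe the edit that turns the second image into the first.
The image was rotated clockwise by a few degrees.

Every shape is tilted by the same angle and the image corners show triangular fill wedges — a whole-image rotation by a non-right angle.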